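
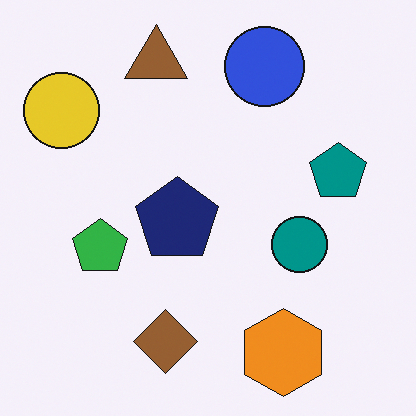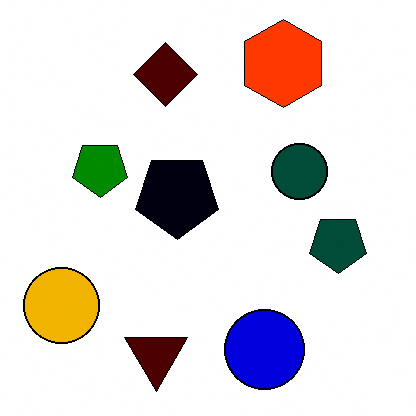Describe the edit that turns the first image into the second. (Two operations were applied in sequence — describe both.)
The second image is the first given much higher contrast, then flipped vertically (top ↔ bottom).

Tones are pushed away from mid-grey across the whole image — a global contrast change. The brown triangle is in the top of the first image and the bottom of the second — shapes on opposite sides of the horizontal midline have swapped in a mirror flip.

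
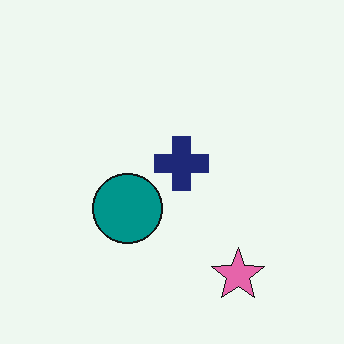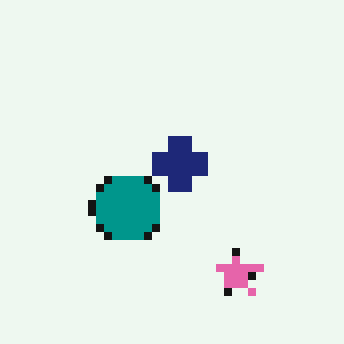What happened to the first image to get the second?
Pixelated into visible square blocks.

Shapes are reduced to large square blocks; fine edges and outlines are lost — a downscale-then-upscale (mosaic) effect.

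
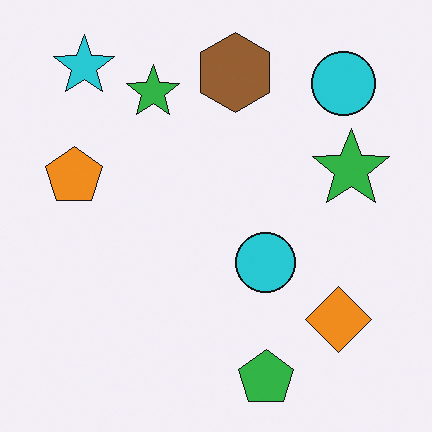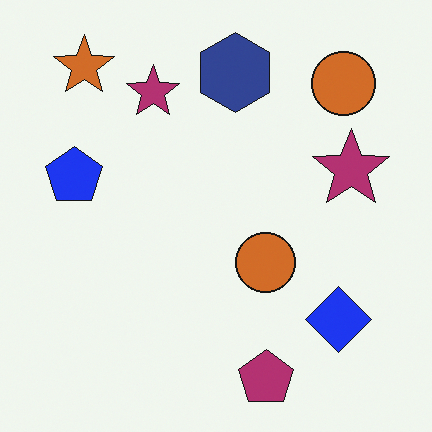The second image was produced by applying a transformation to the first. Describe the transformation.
The image was hue-shifted through roughly half the color wheel.

Every shape's color has rotated by the same amount around the hue wheel — a uniform hue shift.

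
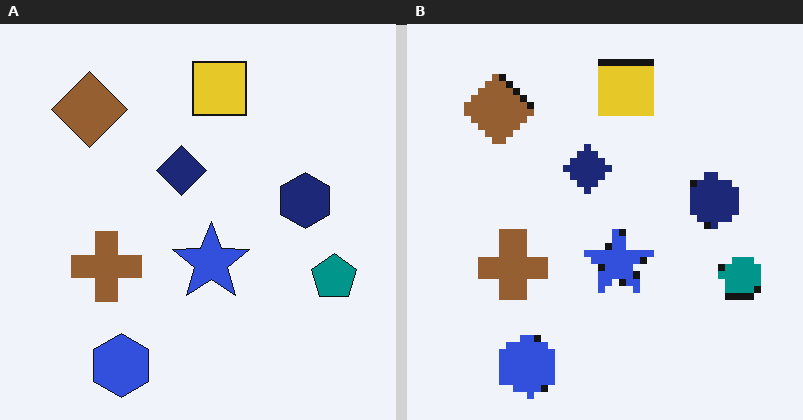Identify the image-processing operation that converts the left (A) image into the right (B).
This is the original image moderately pixelated.

Shapes are reduced to large square blocks; fine edges and outlines are lost — a downscale-then-upscale (mosaic) effect.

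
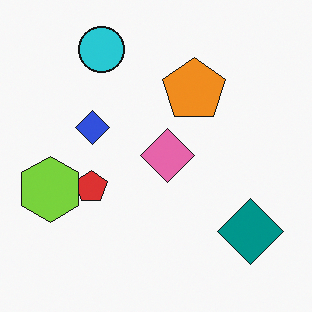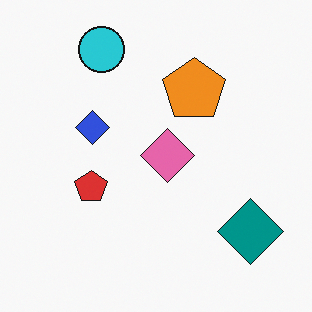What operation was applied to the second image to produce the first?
The first image is the second overlaid with an additional lime hexagon.

A lime hexagon appears in the first image that is absent from the second.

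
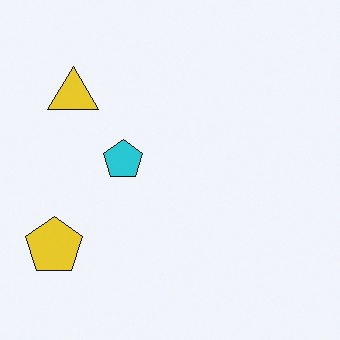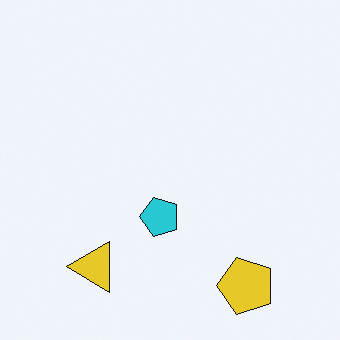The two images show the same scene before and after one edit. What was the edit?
The image was rotated 90° counter-clockwise.

The yellow pentagon sits in the bottom-left of the first image and the bottom-right of the second — consistent with a whole-image 90° counter-clockwise rotation.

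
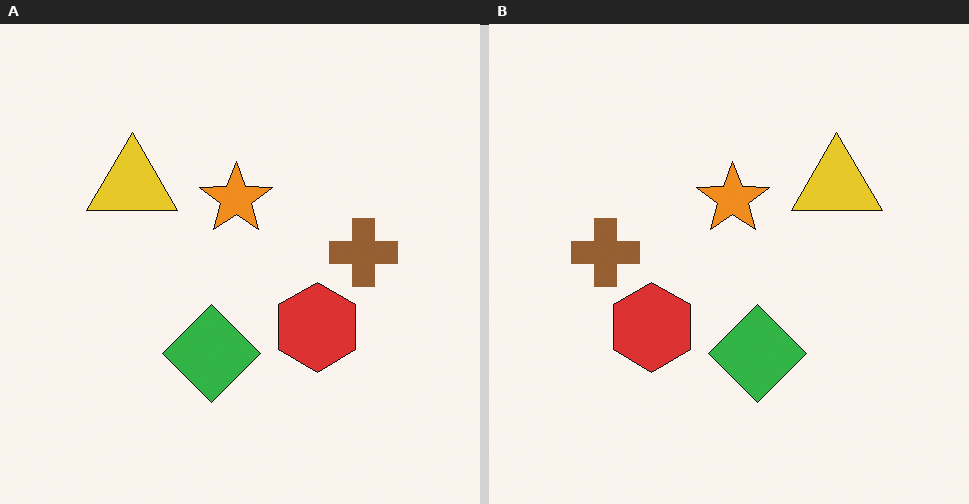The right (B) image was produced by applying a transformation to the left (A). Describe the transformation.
The image was flipped horizontally (left ↔ right).

The brown cross is in the right of the left (A) image and the left of the right (B) — shapes on opposite sides of the vertical midline have swapped in a mirror flip.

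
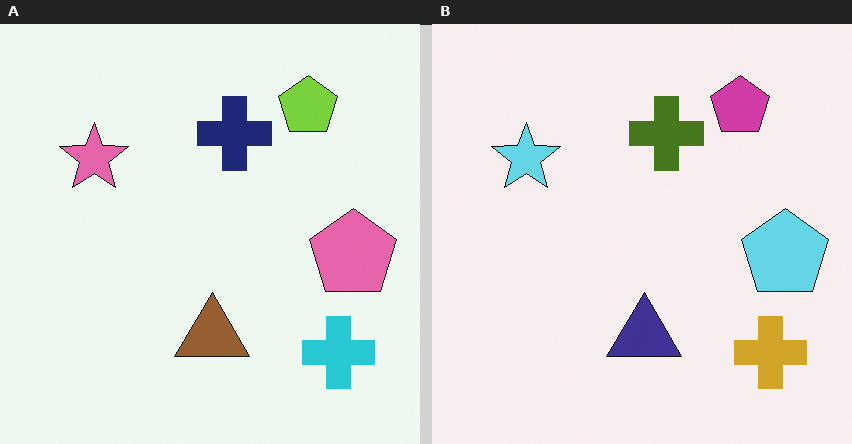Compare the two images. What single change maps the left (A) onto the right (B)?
The image was hue-shifted through roughly half the color wheel.

Every shape's color has rotated by the same amount around the hue wheel — a uniform hue shift.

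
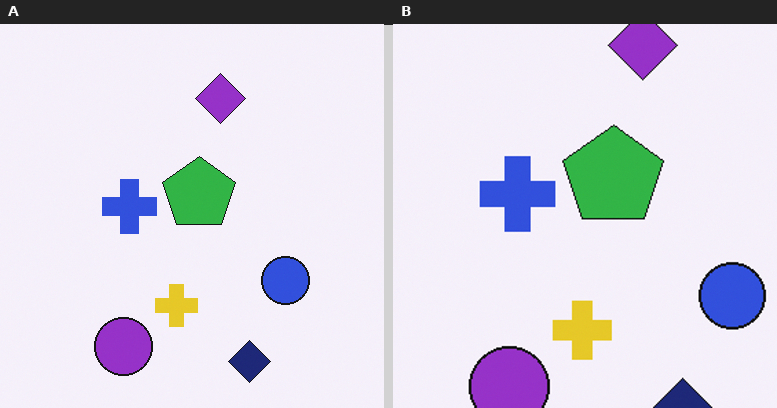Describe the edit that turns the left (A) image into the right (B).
Cropped to a modestly smaller region and rescaled.

The visible shapes are larger and the field of view is narrower; shapes near the original edges may be partly or wholly outside the frame — a crop-and-rescale.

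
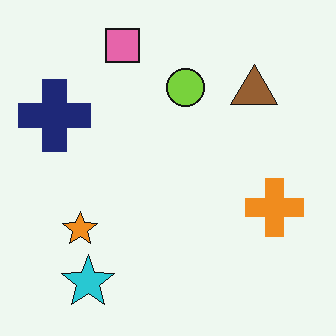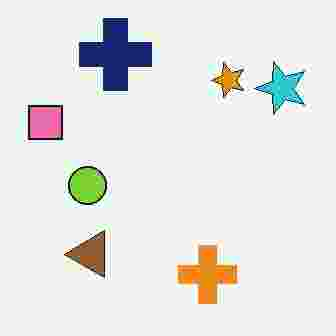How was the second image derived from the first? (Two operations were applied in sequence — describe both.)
The second image is the first transposed (reflected across the top-left ↔ bottom-right diagonal), then degraded with heavy JPEG compression.

Shapes have swapped their row and column positions — what was in the top-right is now in the bottom-left — a diagonal reflection. Blocky 8×8 compression artifacts appear around shape edges and the flat background shows ringing — characteristic JPEG degradation.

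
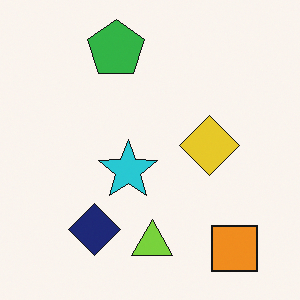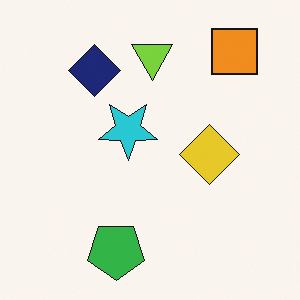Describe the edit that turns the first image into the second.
Flipped vertically (top ↔ bottom).

The green pentagon is in the top of the first image and the bottom of the second — shapes on opposite sides of the horizontal midline have swapped in a mirror flip.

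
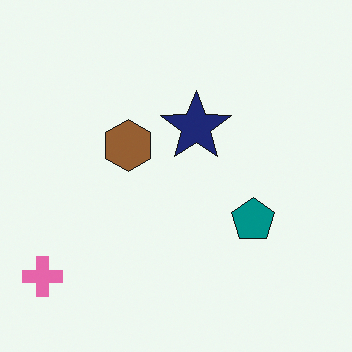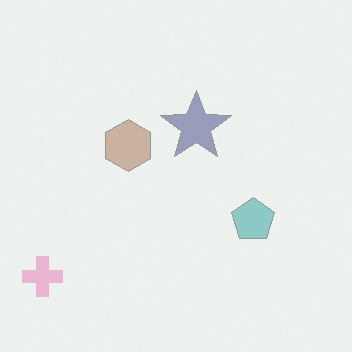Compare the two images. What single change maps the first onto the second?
The second image is the first washed out (contrast reduced).

Tones are pushed toward mid-grey across the whole image — a global contrast change.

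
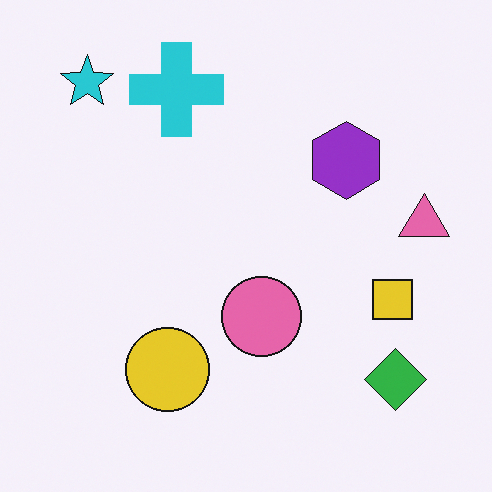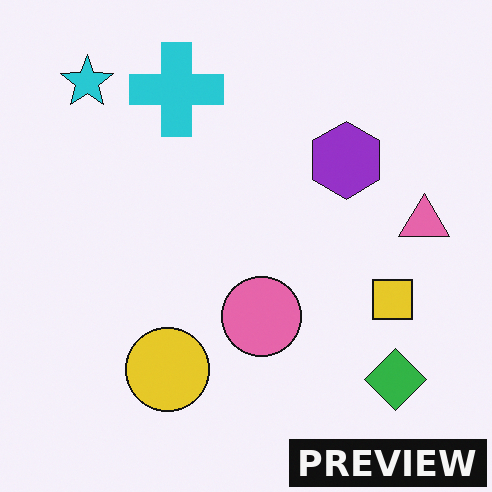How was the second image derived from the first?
Watermarked with the text "PREVIEW" in the lower-right corner.

A dark label reading "PREVIEW" appears in the lower-right corner.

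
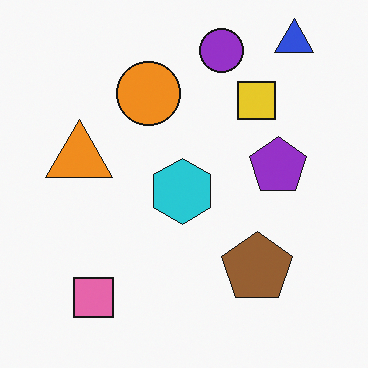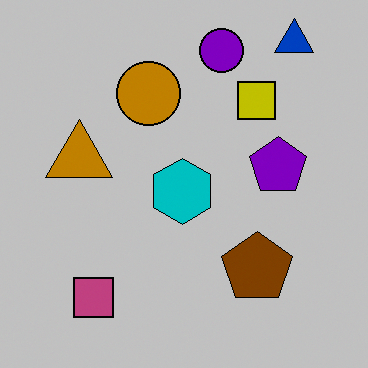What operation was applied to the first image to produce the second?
The transformation is: heavily posterized to just a handful of flat colors.

Each flat color has snapped to a coarser quantized level — most visibly, the near-white background has dropped to a flat grey.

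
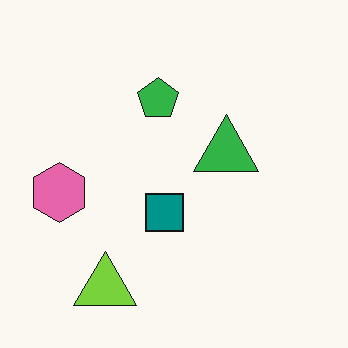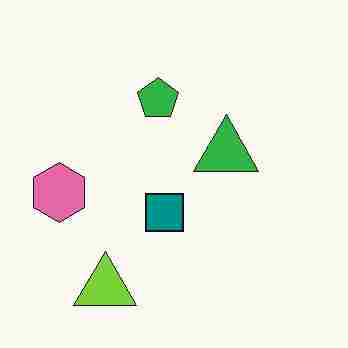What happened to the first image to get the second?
Heavily JPEG-compressed with obvious blocking artifacts.

Blocky 8×8 compression artifacts appear around shape edges and the flat background shows ringing — characteristic JPEG degradation.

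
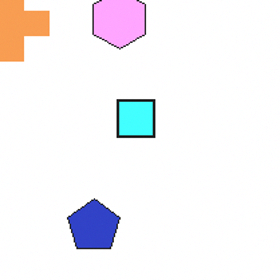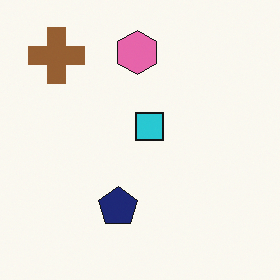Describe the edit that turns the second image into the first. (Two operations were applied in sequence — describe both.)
Brightened a lot, then cropped slightly and scaled back up.

Every pixel — background and shapes alike — is uniformly brightened. The visible shapes are larger and the field of view is narrower; shapes near the original edges may be partly or wholly outside the frame — a crop-and-rescale.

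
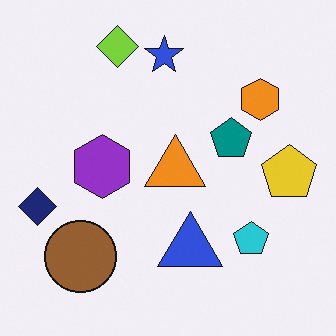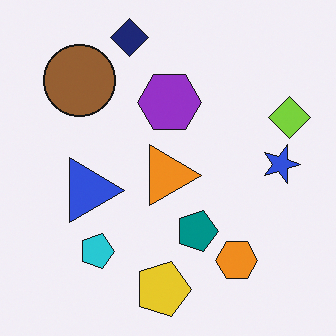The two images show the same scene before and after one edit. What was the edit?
The second image is the first rotated 90° clockwise.

The navy diamond sits in the left of the first image and the top of the second — consistent with a whole-image 90° clockwise rotation.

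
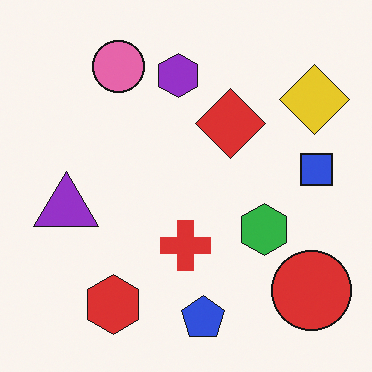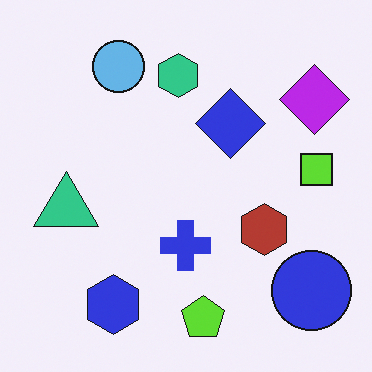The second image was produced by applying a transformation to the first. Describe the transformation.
It was hue-shifted through roughly half the color wheel.

Every shape's color has rotated by the same amount around the hue wheel — a uniform hue shift.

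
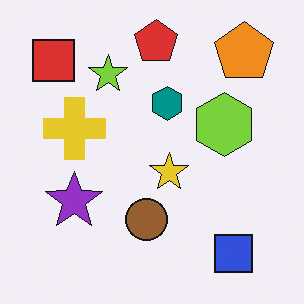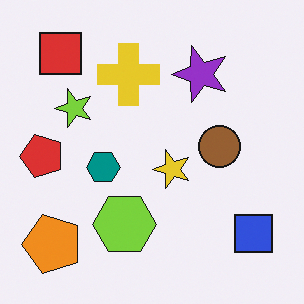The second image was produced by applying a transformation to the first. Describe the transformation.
The image was transposed (reflected across the top-left ↔ bottom-right diagonal).

Shapes have swapped their row and column positions — what was in the top-right is now in the bottom-left — a diagonal reflection.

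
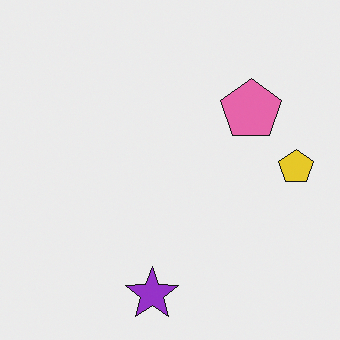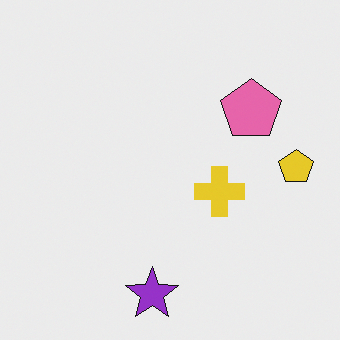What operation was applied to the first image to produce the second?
It was overlaid with an additional yellow cross.

A yellow cross appears in the second image that is absent from the first.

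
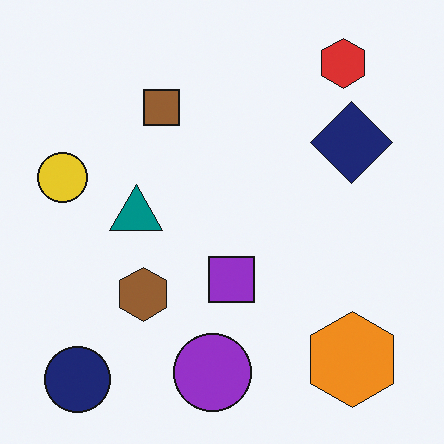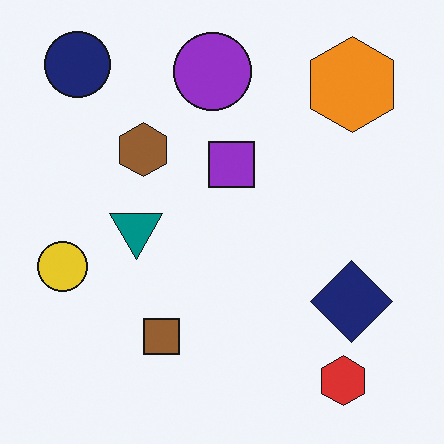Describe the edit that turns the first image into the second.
This is the original image flipped vertically (top ↔ bottom).

The red hexagon is in the top-right of the first image and the bottom-right of the second — shapes on opposite sides of the horizontal midline have swapped in a mirror flip.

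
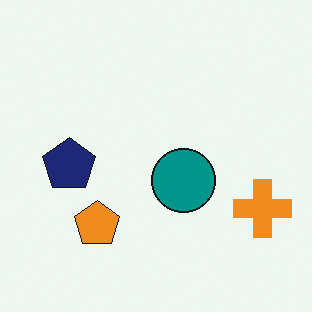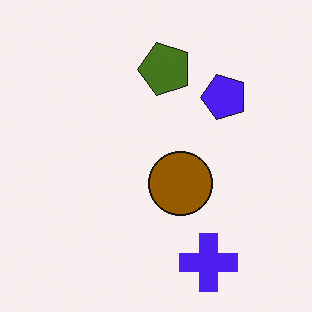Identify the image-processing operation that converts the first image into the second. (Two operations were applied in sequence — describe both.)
The transformation is: hue-shifted by a large amount, then transposed (reflected across the top-left ↔ bottom-right diagonal).

Every shape's color has rotated by the same amount around the hue wheel — a uniform hue shift. Shapes have swapped their row and column positions — what was in the top-right is now in the bottom-left — a diagonal reflection.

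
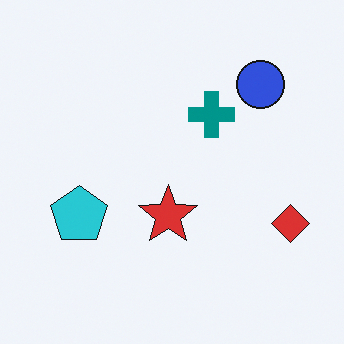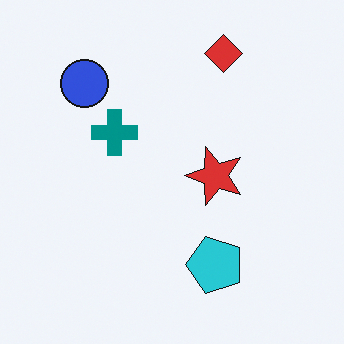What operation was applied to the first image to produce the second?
This is the original image rotated 90° counter-clockwise.

The red diamond sits in the right of the first image and the top of the second — consistent with a whole-image 90° counter-clockwise rotation.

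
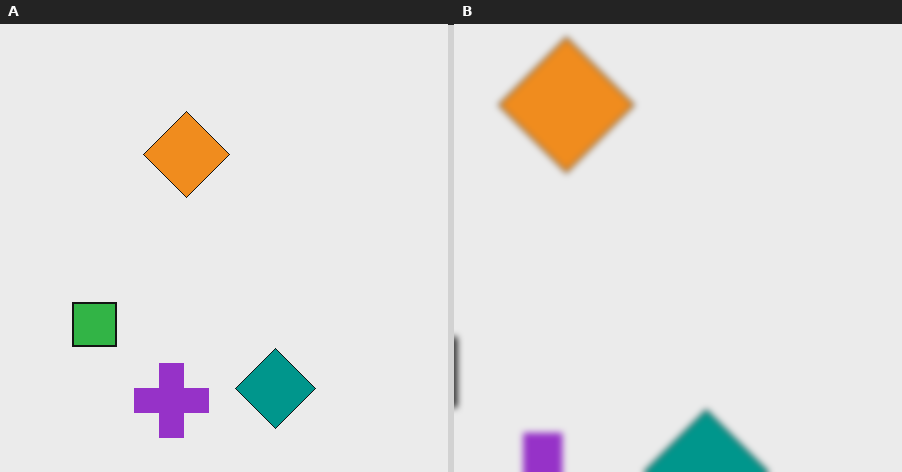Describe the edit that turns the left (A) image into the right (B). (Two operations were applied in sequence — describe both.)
It was cropped to a modestly smaller region and rescaled, then noticeably gaussian-blurred.

The visible shapes are larger and the field of view is narrower; shapes near the original edges may be partly or wholly outside the frame — a crop-and-rescale. Shape edges and outlines are uniformly softened across the whole image.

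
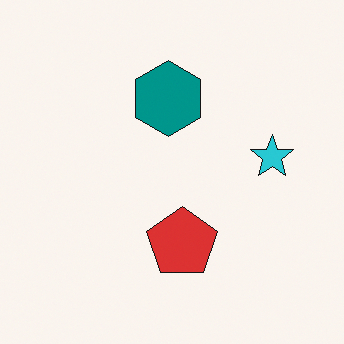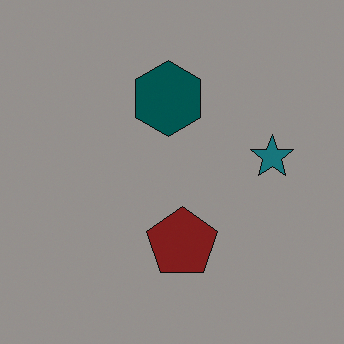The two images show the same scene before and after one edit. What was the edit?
It was darkened a lot.

Every pixel — background and shapes alike — is uniformly darkened.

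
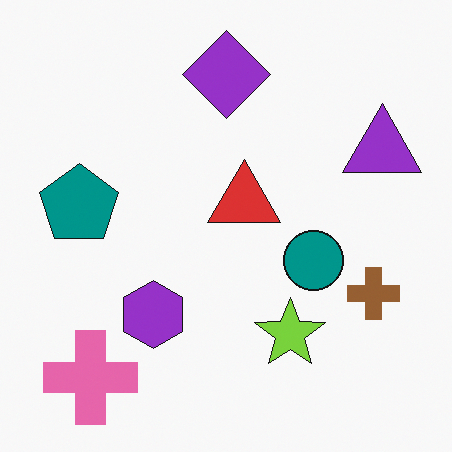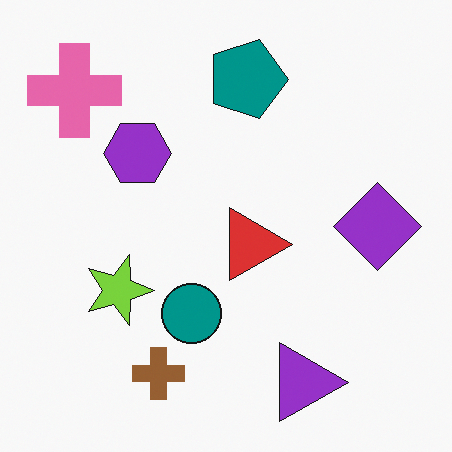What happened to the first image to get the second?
It was rotated 90° clockwise.

The pink cross sits in the bottom-left of the first image and the top-left of the second — consistent with a whole-image 90° clockwise rotation.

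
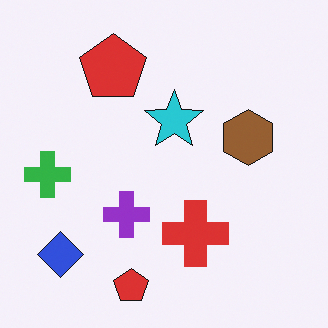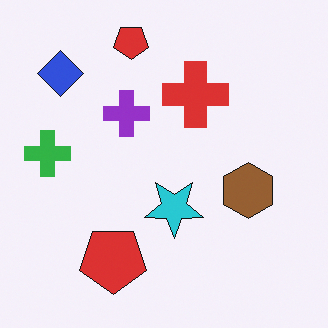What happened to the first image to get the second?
The image was flipped vertically (top ↔ bottom).

The blue diamond is in the bottom-left of the first image and the top-left of the second — shapes on opposite sides of the horizontal midline have swapped in a mirror flip.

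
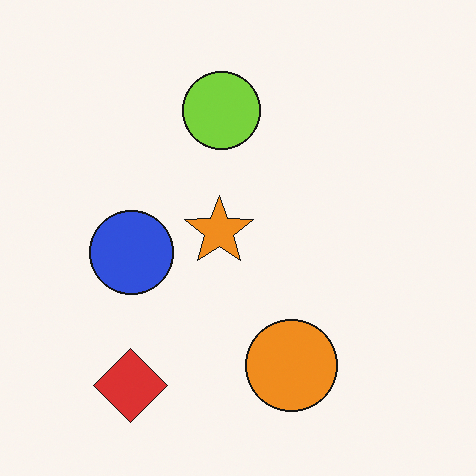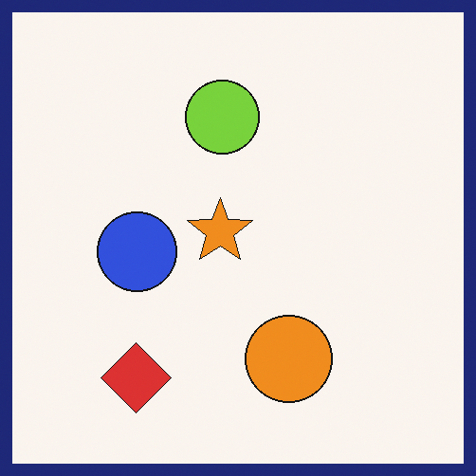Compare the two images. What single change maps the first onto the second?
The second image is the first framed with a navy border.

A solid navy frame runs around the edge of the second image, with the content slightly shrunk inside it.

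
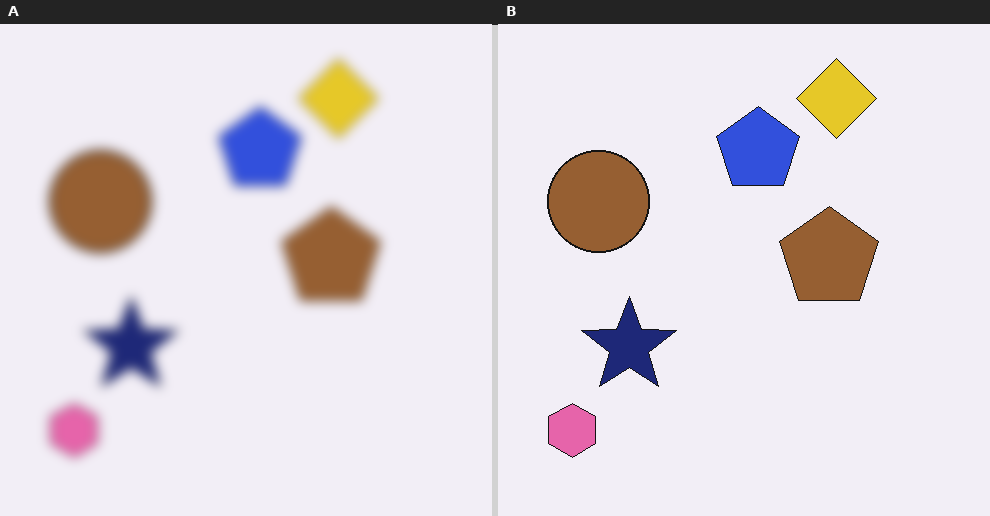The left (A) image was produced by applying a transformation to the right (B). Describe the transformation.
Strongly gaussian-blurred.

Shape edges and outlines are uniformly softened across the whole image.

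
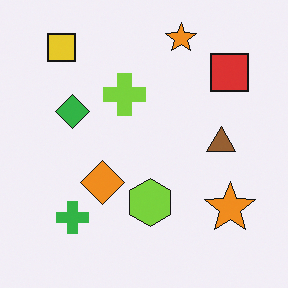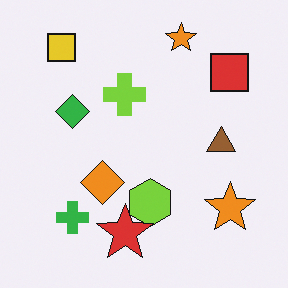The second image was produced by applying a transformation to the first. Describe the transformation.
This is the original image overlaid with an additional red star.

A red star appears in the second image that is absent from the first.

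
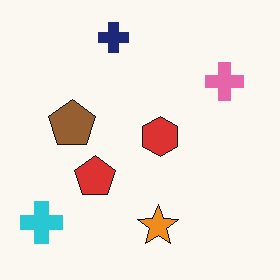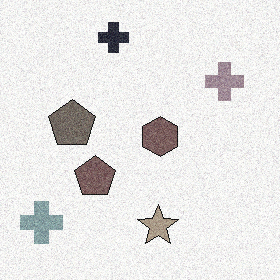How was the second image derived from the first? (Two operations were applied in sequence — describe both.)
This is the original image degraded with moderate additive noise, then made much more muted (saturation change).

Random speckle covers the whole image, including the flat background. All colors are more muted and greyish — a global saturation change.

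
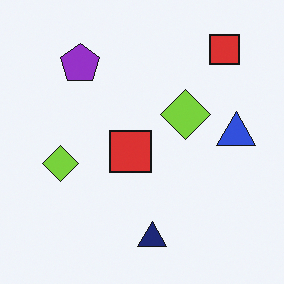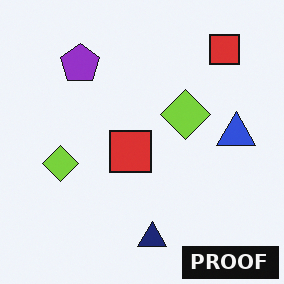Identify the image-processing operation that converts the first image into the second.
The second image is the first watermarked with the text "PROOF" in the lower-right corner.

A dark label reading "PROOF" appears in the lower-right corner.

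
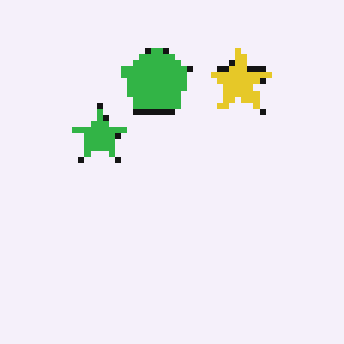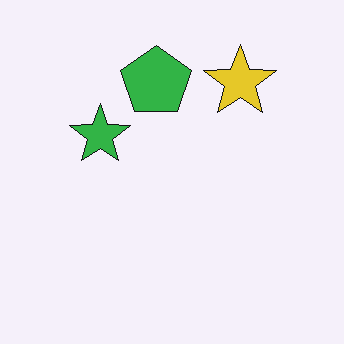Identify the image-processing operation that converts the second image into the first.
The transformation is: pixelated into visible square blocks.

Shapes are reduced to large square blocks; fine edges and outlines are lost — a downscale-then-upscale (mosaic) effect.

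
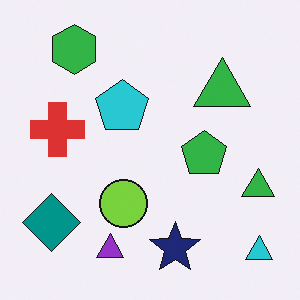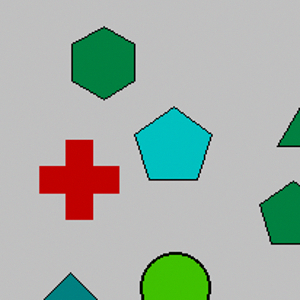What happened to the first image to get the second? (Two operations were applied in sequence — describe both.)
Aggressively posterized, then cropped slightly and scaled back up.

Each flat color has snapped to a coarser quantized level — most visibly, the near-white background has dropped to a flat grey. The visible shapes are larger and the field of view is narrower; shapes near the original edges may be partly or wholly outside the frame — a crop-and-rescale.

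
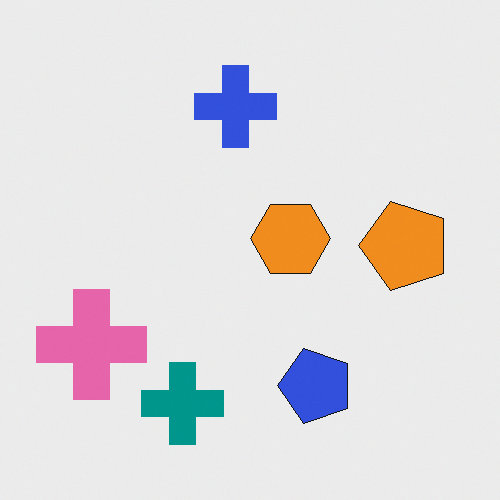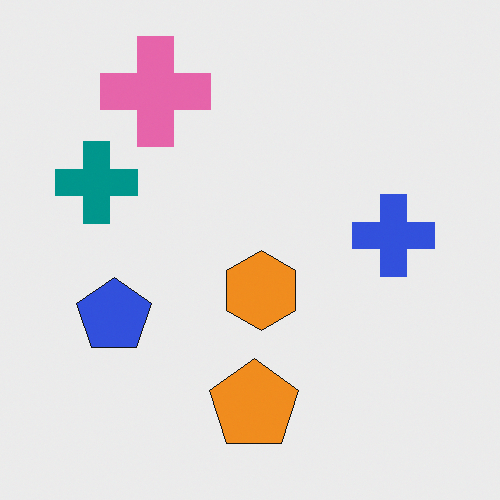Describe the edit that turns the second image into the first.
Rotated 90° counter-clockwise.

The pink cross sits in the top-left of the second image and the bottom-left of the first — consistent with a whole-image 90° counter-clockwise rotation.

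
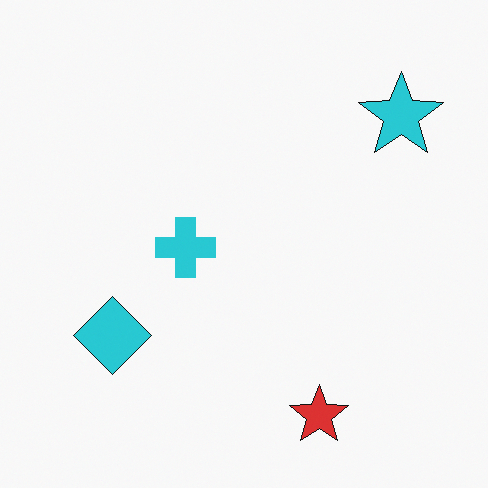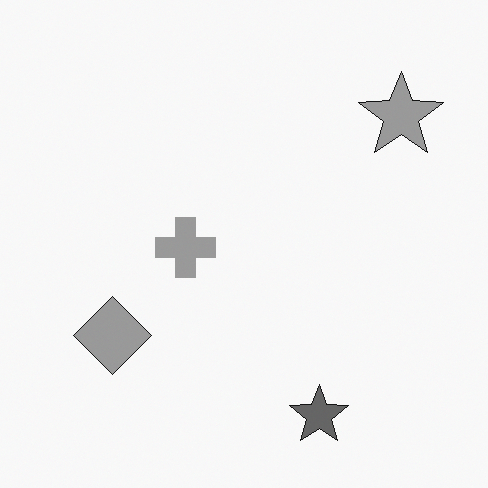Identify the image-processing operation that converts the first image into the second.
It was converted to grayscale.

All color is removed — every shape is now a shade of grey.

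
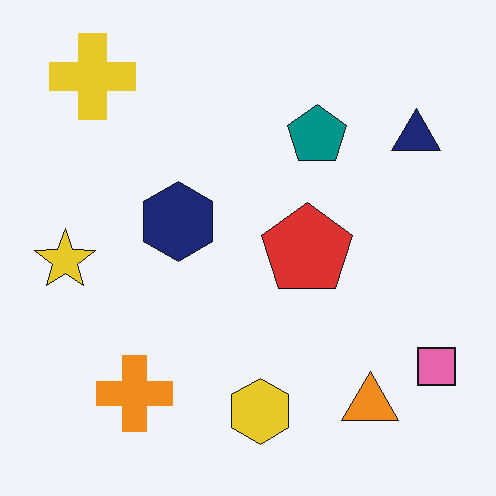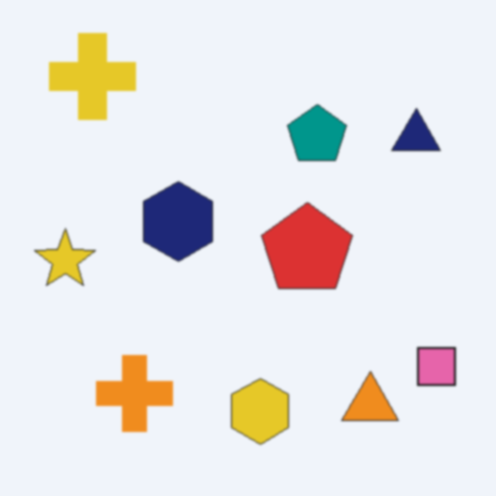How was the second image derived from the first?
This is the original image slightly softened.

Shape edges and outlines are uniformly softened across the whole image.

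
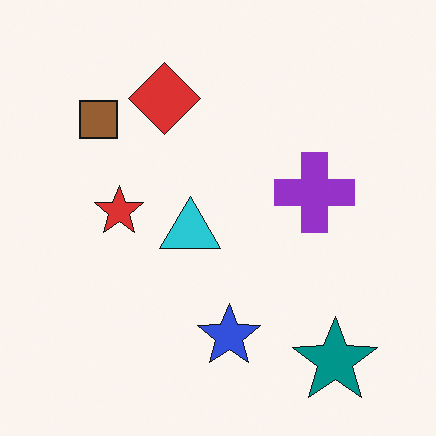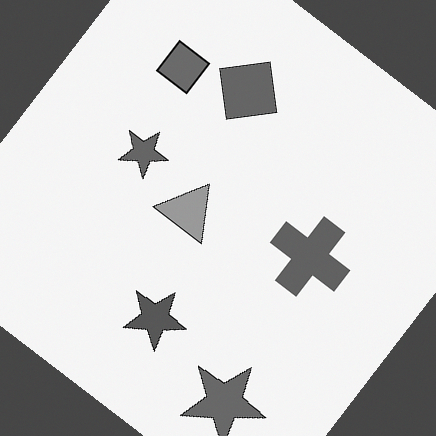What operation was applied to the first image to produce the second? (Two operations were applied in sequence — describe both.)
The image was converted to grayscale, then rotated clockwise by a large amount — several tens of degrees.

All color is removed — every shape is now a shade of grey. Every shape is tilted by the same angle and the image corners show triangular fill wedges — a whole-image rotation by a non-right angle.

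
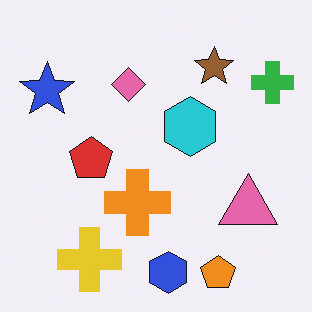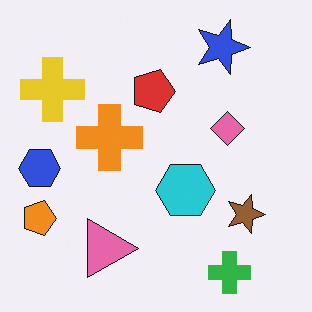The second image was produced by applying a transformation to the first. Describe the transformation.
It was rotated 90° clockwise.

The green cross sits in the top-right of the first image and the bottom-right of the second — consistent with a whole-image 90° clockwise rotation.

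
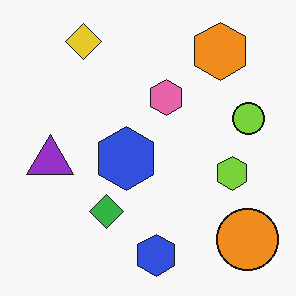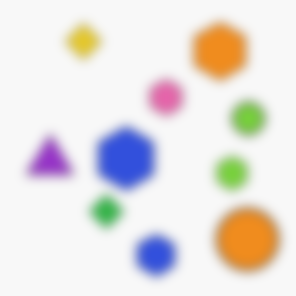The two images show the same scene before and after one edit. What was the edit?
Heavily blurred.

Shape edges and outlines are uniformly softened across the whole image.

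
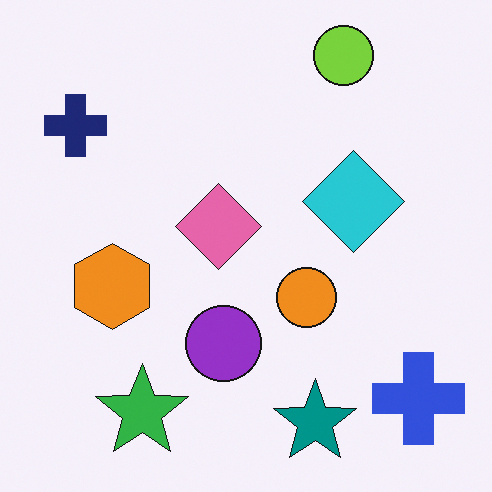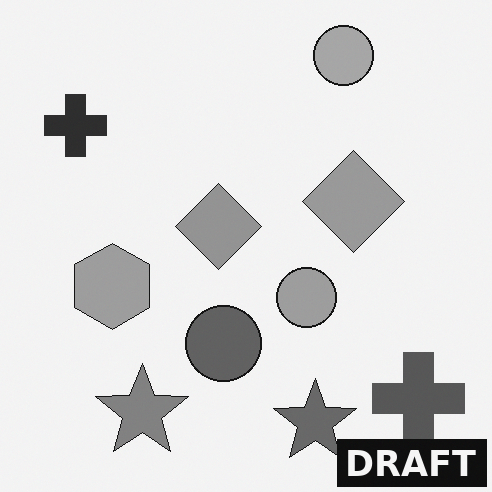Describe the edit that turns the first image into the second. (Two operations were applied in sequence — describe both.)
This is the original image converted to grayscale, then watermarked with the text "DRAFT" in the lower-right corner.

All color is removed — every shape is now a shade of grey. A dark label reading "DRAFT" appears in the lower-right corner.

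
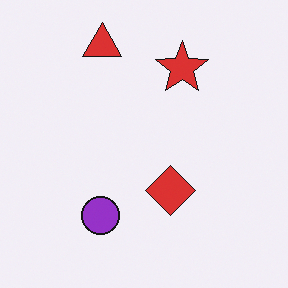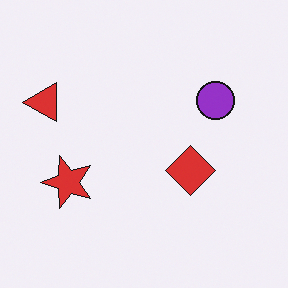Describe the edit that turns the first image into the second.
The image was transposed (reflected across the top-left ↔ bottom-right diagonal).

Shapes have swapped their row and column positions — what was in the top-right is now in the bottom-left — a diagonal reflection.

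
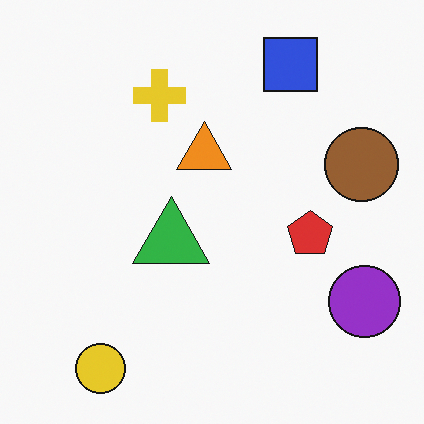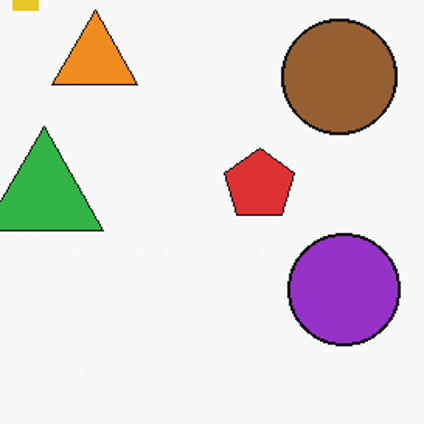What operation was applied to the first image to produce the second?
This is the original image cropped to a modestly smaller region and rescaled.

The visible shapes are larger and the field of view is narrower; shapes near the original edges may be partly or wholly outside the frame — a crop-and-rescale.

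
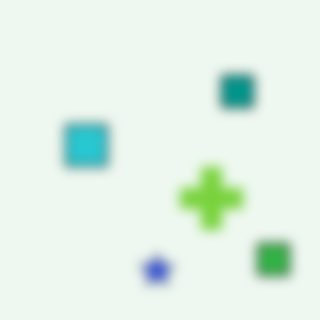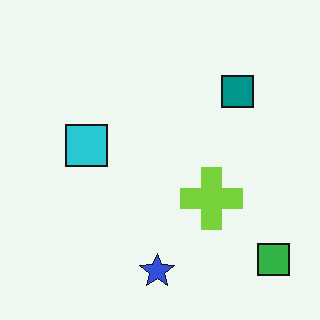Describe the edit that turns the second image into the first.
This is the original image strongly gaussian-blurred.

Shape edges and outlines are uniformly softened across the whole image.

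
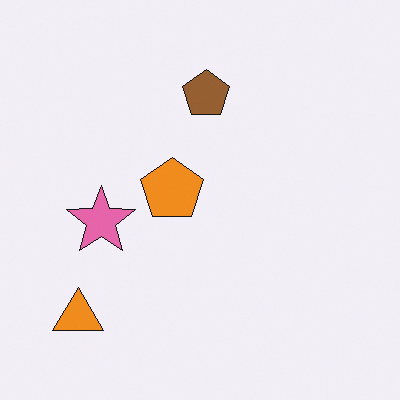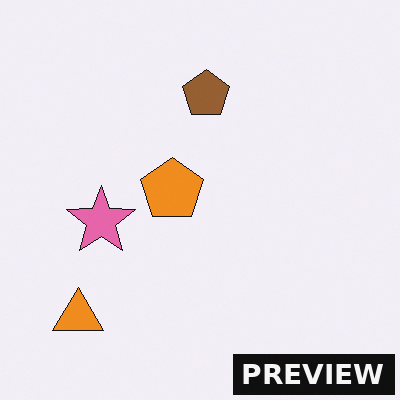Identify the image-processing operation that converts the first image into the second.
It was watermarked with the text "PREVIEW" in the lower-right corner.

A dark label reading "PREVIEW" appears in the lower-right corner.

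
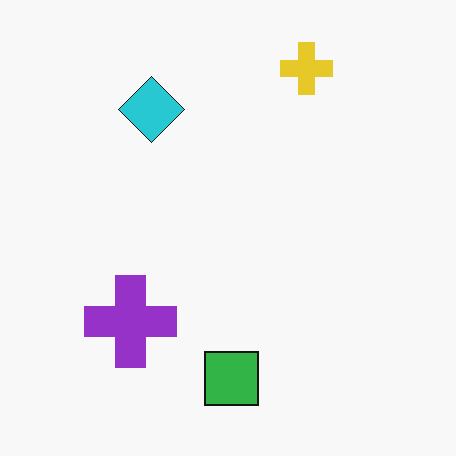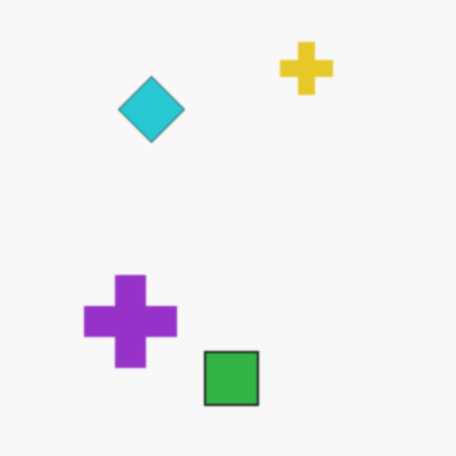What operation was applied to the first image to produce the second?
This is the original image lightly blurred.

Shape edges and outlines are uniformly softened across the whole image.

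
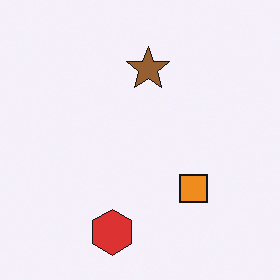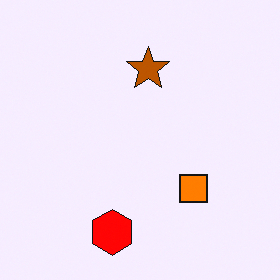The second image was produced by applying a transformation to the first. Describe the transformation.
The second image is the first made much more vivid (saturation change).

All colors are more vivid — a global saturation change.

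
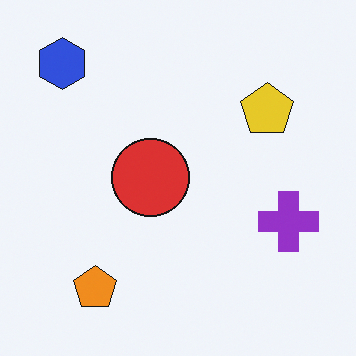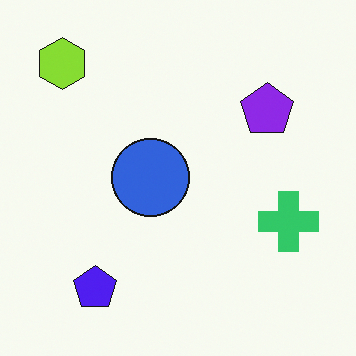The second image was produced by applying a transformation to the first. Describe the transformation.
The transformation is: hue-shifted through roughly half the color wheel.

Every shape's color has rotated by the same amount around the hue wheel — a uniform hue shift.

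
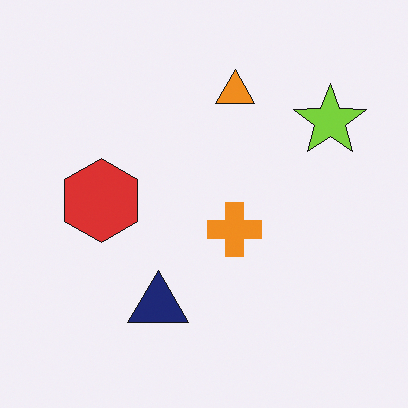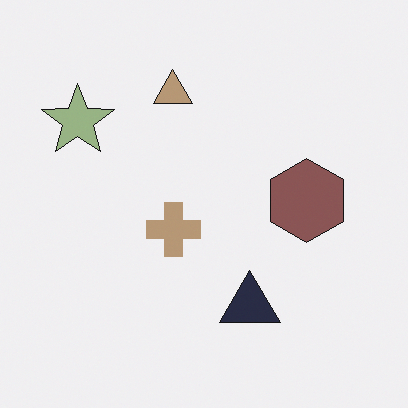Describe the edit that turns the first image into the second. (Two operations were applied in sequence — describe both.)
It was heavily desaturated, then flipped horizontally (left ↔ right).

All colors are more muted and greyish — a global saturation change. The lime star is in the top-right of the first image and the top-left of the second — shapes on opposite sides of the vertical midline have swapped in a mirror flip.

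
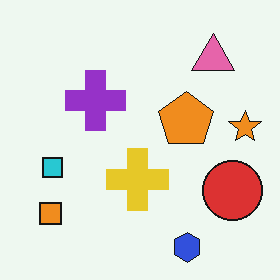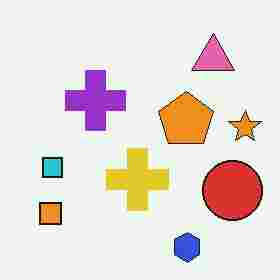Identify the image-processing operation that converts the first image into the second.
The image was degraded with heavy JPEG compression.

Blocky 8×8 compression artifacts appear around shape edges and the flat background shows ringing — characteristic JPEG degradation.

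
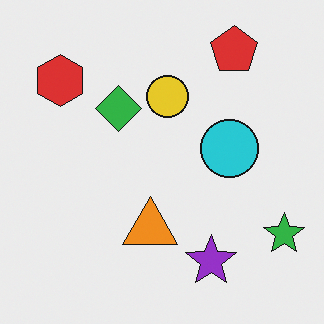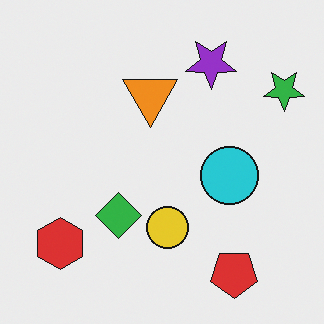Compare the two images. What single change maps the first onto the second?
The transformation is: flipped vertically (top ↔ bottom).

The red pentagon is in the top-right of the first image and the bottom-right of the second — shapes on opposite sides of the horizontal midline have swapped in a mirror flip.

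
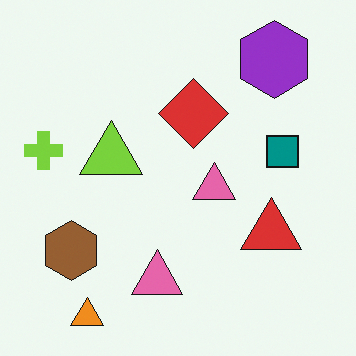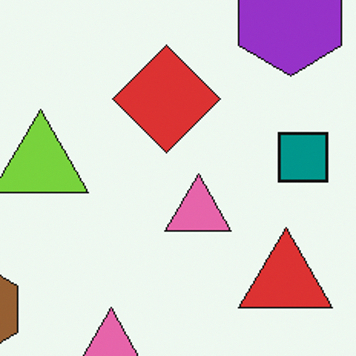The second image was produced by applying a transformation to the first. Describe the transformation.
It was cropped slightly and scaled back up.

The visible shapes are larger and the field of view is narrower; shapes near the original edges may be partly or wholly outside the frame — a crop-and-rescale.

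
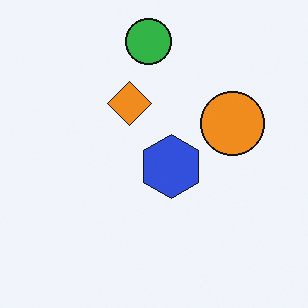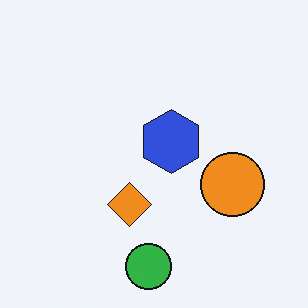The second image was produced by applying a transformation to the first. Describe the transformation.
The image was flipped vertically (top ↔ bottom).

The green circle is in the top of the first image and the bottom of the second — shapes on opposite sides of the horizontal midline have swapped in a mirror flip.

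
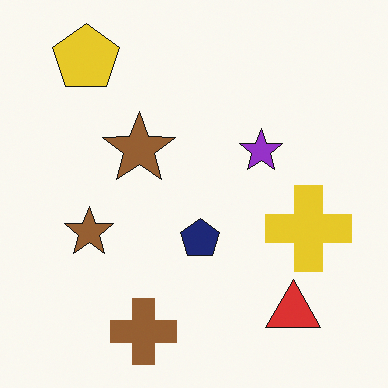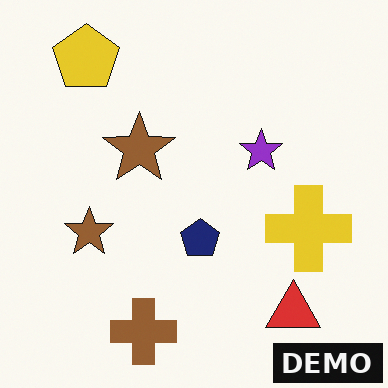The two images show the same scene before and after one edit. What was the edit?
The transformation is: watermarked with the text "DEMO" in the lower-right corner.

A dark label reading "DEMO" appears in the lower-right corner.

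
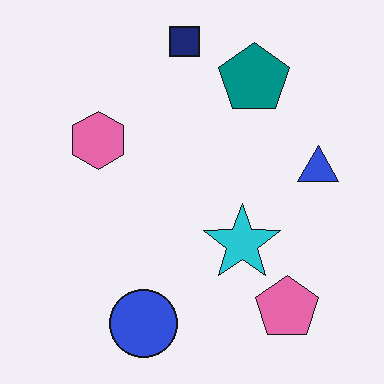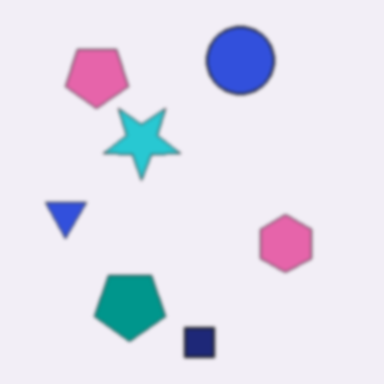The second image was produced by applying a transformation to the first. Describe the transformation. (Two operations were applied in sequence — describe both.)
It was rotated 180°, then slightly softened.

The navy square sits in the top of the first image and the bottom of the second — consistent with a whole-image 180° rotation. Shape edges and outlines are uniformly softened across the whole image.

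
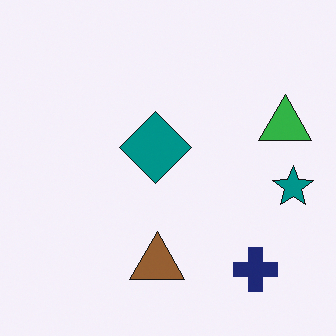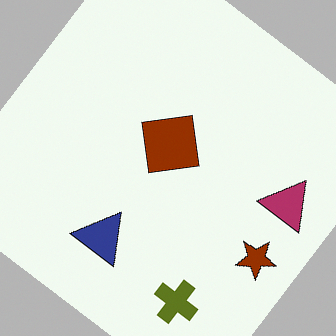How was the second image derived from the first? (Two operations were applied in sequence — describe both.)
The transformation is: hue-shifted through roughly half the color wheel, then rotated clockwise by a large amount — several tens of degrees.

Every shape's color has rotated by the same amount around the hue wheel — a uniform hue shift. Every shape is tilted by the same angle and the image corners show triangular fill wedges — a whole-image rotation by a non-right angle.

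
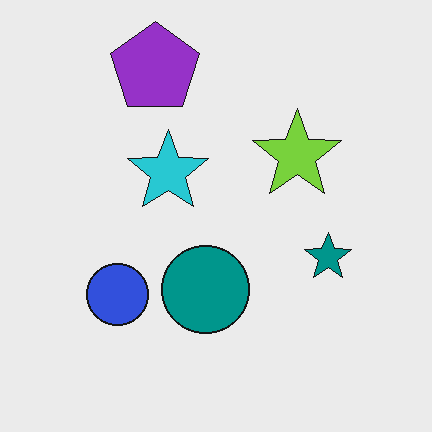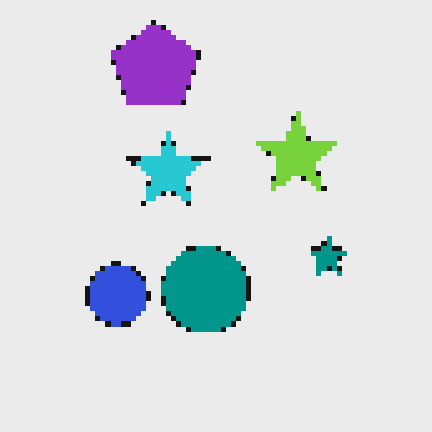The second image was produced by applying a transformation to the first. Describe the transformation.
The transformation is: mildly pixelated.

Shapes are reduced to large square blocks; fine edges and outlines are lost — a downscale-then-upscale (mosaic) effect.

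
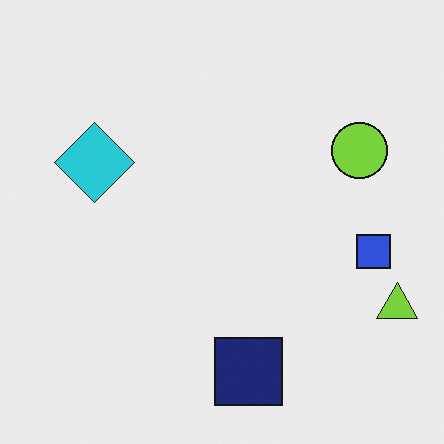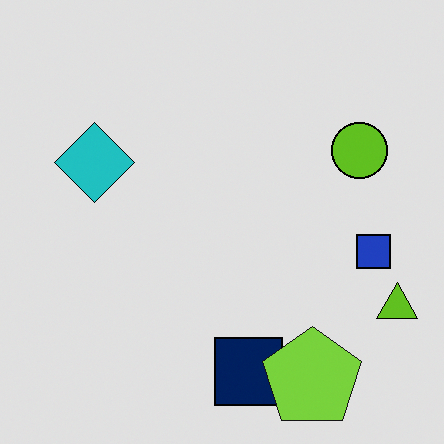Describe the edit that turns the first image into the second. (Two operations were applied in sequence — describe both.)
The transformation is: moderately posterized, then overlaid with an additional lime pentagon.

Each flat color has snapped to a coarser quantized level — most visibly, the near-white background has dropped to a flat grey. A lime pentagon appears in the second image that is absent from the first.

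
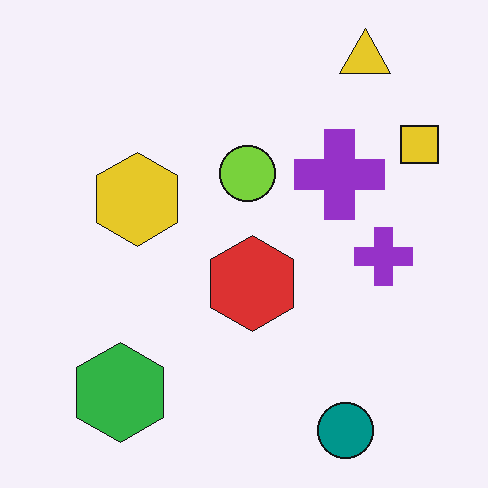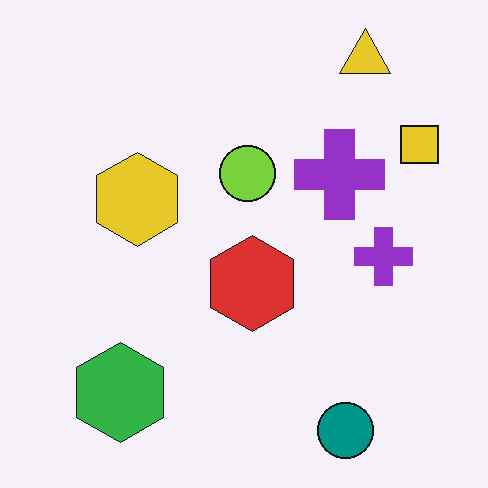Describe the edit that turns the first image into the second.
The transformation is: JPEG-compressed with visible artifacts.

Blocky 8×8 compression artifacts appear around shape edges and the flat background shows ringing — characteristic JPEG degradation.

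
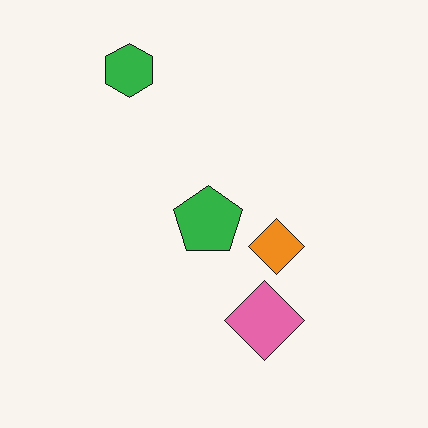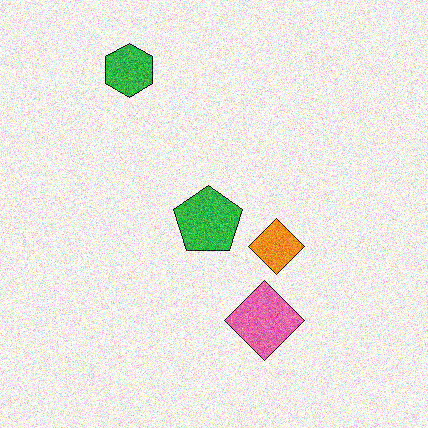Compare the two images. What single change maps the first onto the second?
This is the original image degraded with strong gaussian noise.

Random speckle covers the whole image, including the flat background.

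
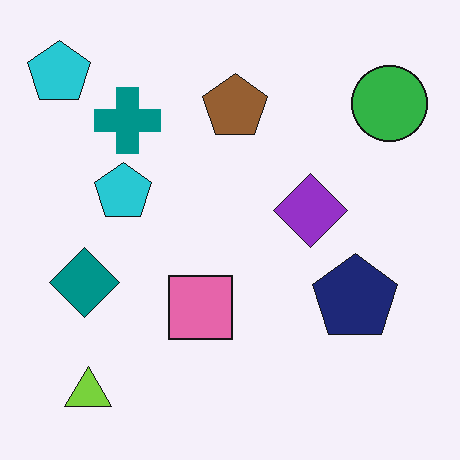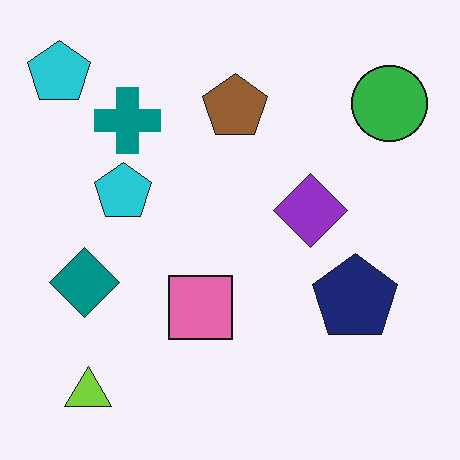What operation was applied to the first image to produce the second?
The transformation is: given moderate JPEG compression.

Blocky 8×8 compression artifacts appear around shape edges and the flat background shows ringing — characteristic JPEG degradation.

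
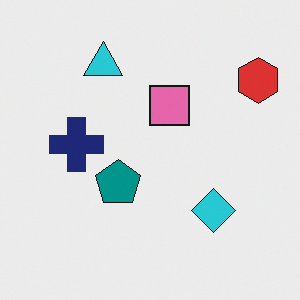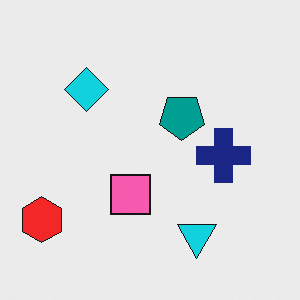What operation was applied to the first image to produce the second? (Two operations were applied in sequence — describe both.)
Rotated 180°, then slightly oversaturated.

The red hexagon sits in the top-right of the first image and the bottom-left of the second — consistent with a whole-image 180° rotation. All colors are more vivid — a global saturation change.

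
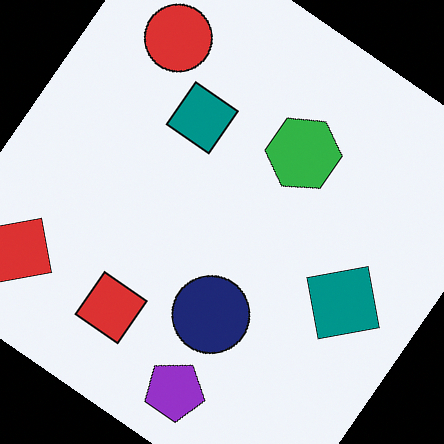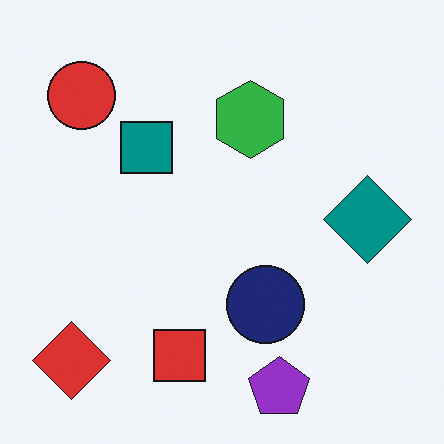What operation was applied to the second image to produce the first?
The first image is the second rotated clockwise by a large amount — several tens of degrees.

Every shape is tilted by the same angle and the image corners show triangular fill wedges — a whole-image rotation by a non-right angle.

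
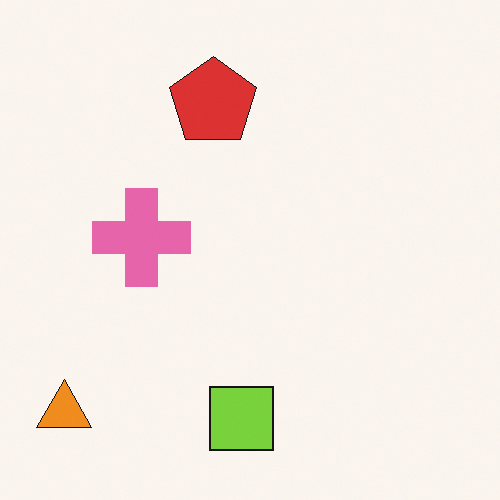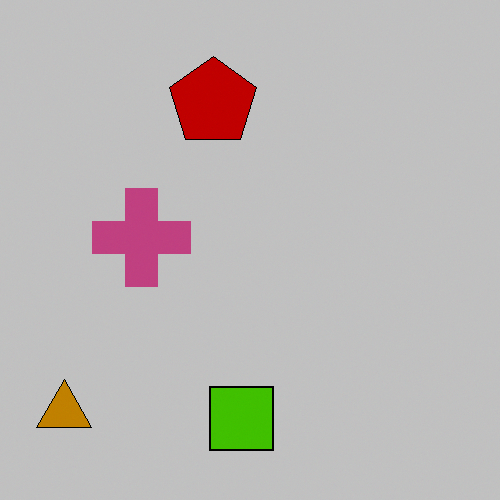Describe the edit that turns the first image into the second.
The image was aggressively posterized.

Each flat color has snapped to a coarser quantized level — most visibly, the near-white background has dropped to a flat grey.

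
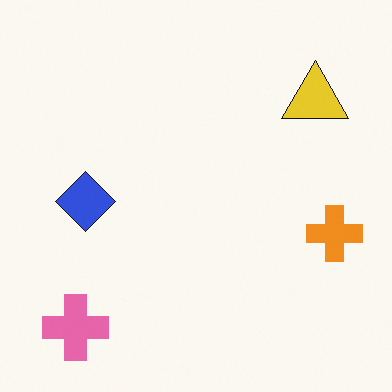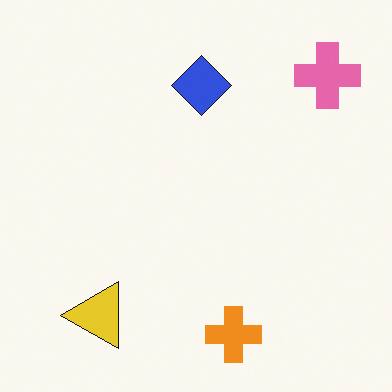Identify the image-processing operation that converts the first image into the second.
The second image is the first transposed (reflected across the top-left ↔ bottom-right diagonal).

Shapes have swapped their row and column positions — what was in the top-right is now in the bottom-left — a diagonal reflection.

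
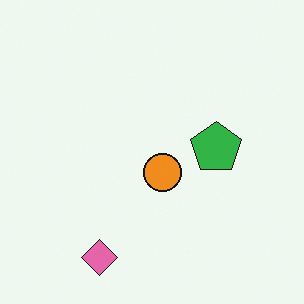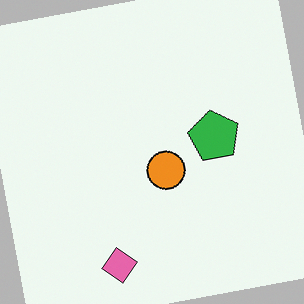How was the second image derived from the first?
The transformation is: rotated counter-clockwise by a small amount.

Every shape is tilted by the same angle and the image corners show triangular fill wedges — a whole-image rotation by a non-right angle.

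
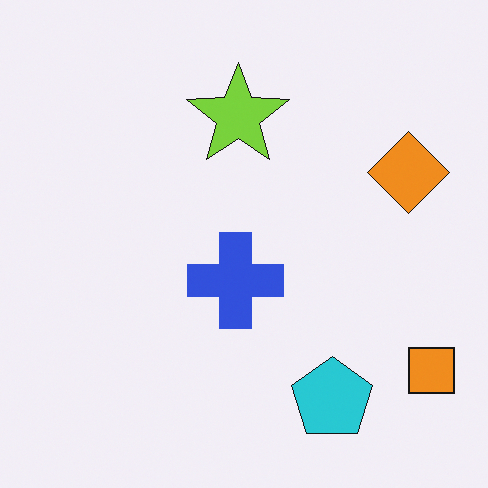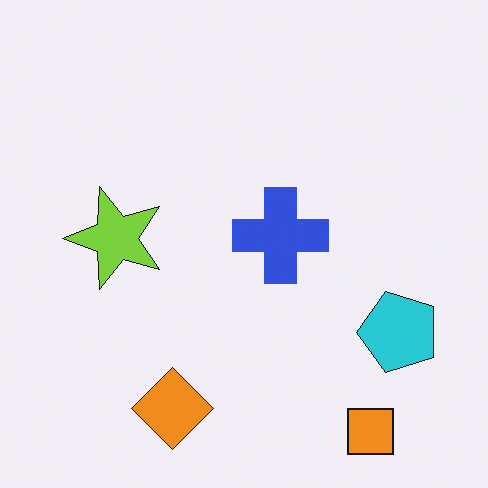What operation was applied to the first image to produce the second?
Transposed (reflected across the top-left ↔ bottom-right diagonal).

Shapes have swapped their row and column positions — what was in the top-right is now in the bottom-left — a diagonal reflection.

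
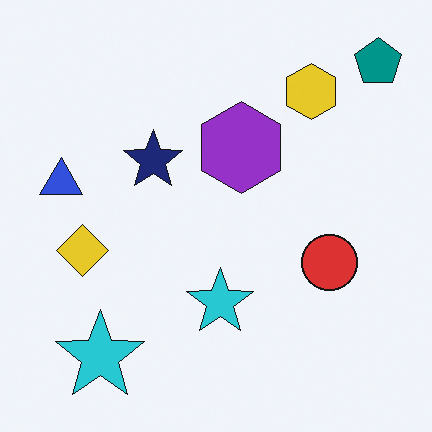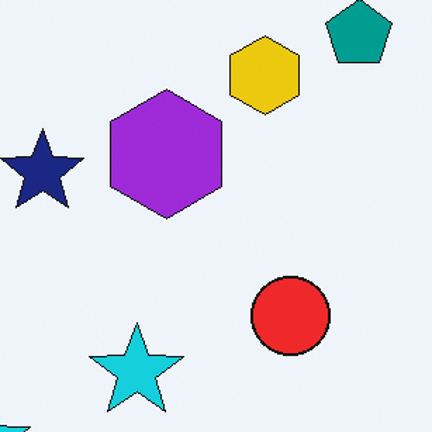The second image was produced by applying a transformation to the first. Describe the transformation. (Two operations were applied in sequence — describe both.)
Slightly oversaturated, then cropped slightly and scaled back up.

All colors are more vivid — a global saturation change. The visible shapes are larger and the field of view is narrower; shapes near the original edges may be partly or wholly outside the frame — a crop-and-rescale.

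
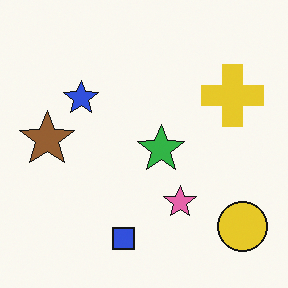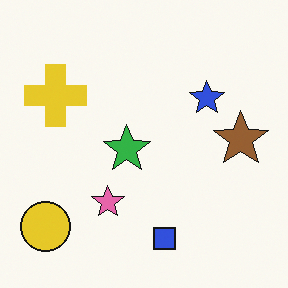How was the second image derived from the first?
The second image is the first flipped horizontally (left ↔ right).

The yellow circle is in the bottom-right of the first image and the bottom-left of the second — shapes on opposite sides of the vertical midline have swapped in a mirror flip.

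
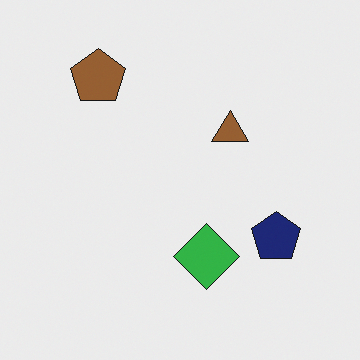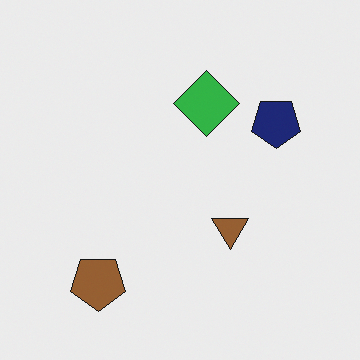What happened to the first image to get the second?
The image was flipped vertically (top ↔ bottom).

The brown pentagon is in the top-left of the first image and the bottom-left of the second — shapes on opposite sides of the horizontal midline have swapped in a mirror flip.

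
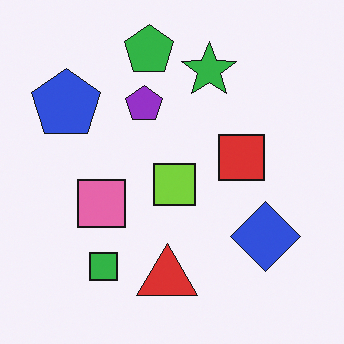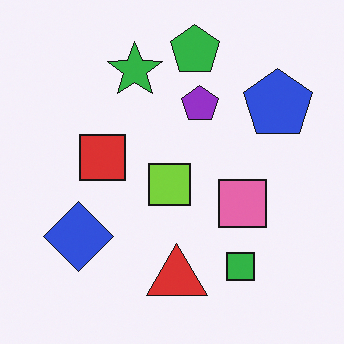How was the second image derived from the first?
This is the original image flipped horizontally (left ↔ right).

The blue pentagon is in the top-left of the first image and the top-right of the second — shapes on opposite sides of the vertical midline have swapped in a mirror flip.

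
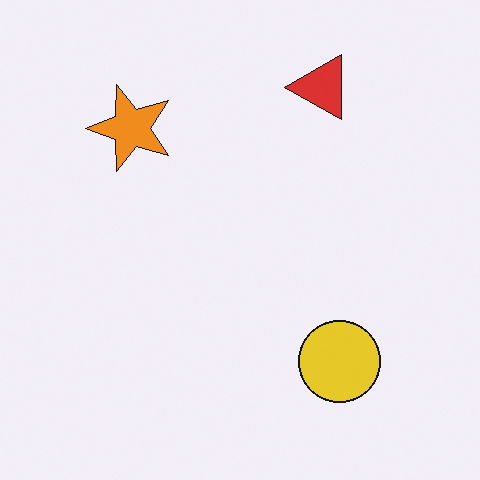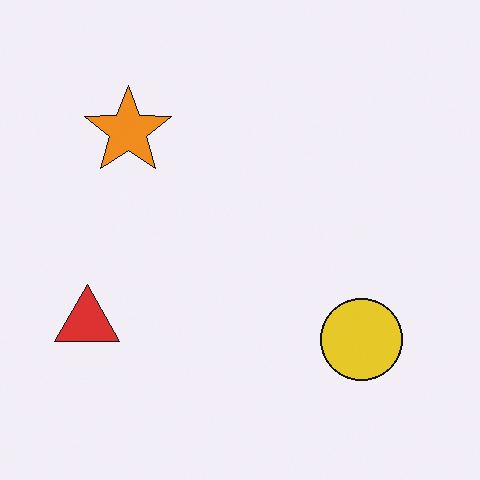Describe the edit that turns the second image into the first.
Transposed (reflected across the top-left ↔ bottom-right diagonal).

Shapes have swapped their row and column positions — what was in the top-right is now in the bottom-left — a diagonal reflection.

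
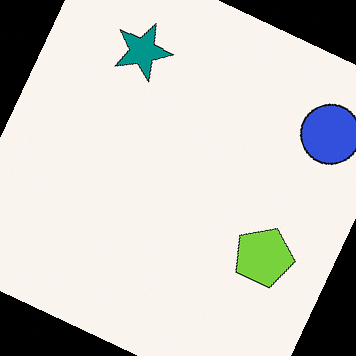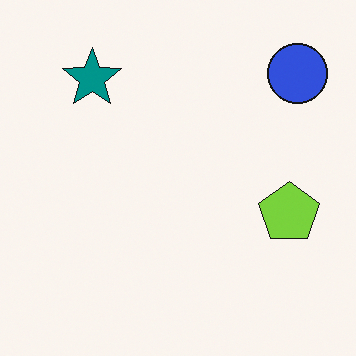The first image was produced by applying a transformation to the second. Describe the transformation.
The first image is the second rotated clockwise by a clearly visible amount.

Every shape is tilted by the same angle and the image corners show triangular fill wedges — a whole-image rotation by a non-right angle.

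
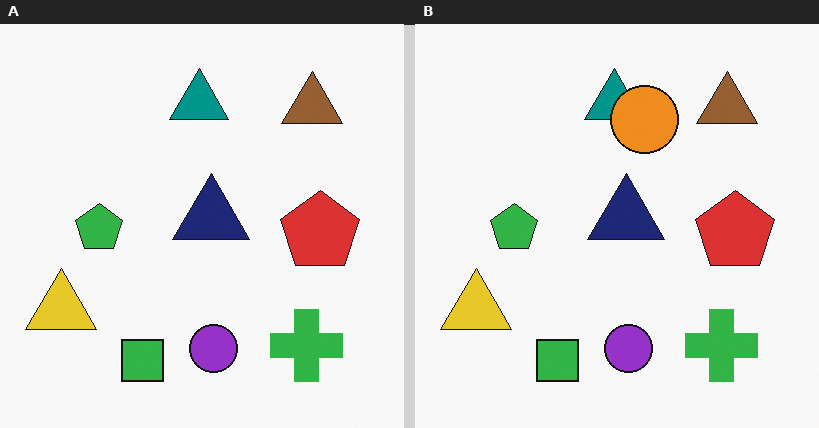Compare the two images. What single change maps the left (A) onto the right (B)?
The image was overlaid with an additional orange circle.

An orange circle appears in the right (B) image that is absent from the left (A).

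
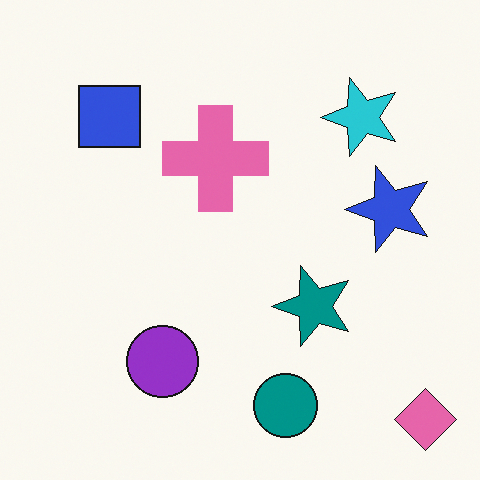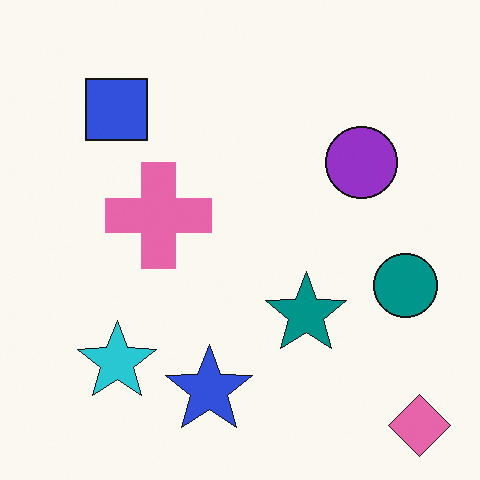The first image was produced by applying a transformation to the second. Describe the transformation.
Transposed (reflected across the top-left ↔ bottom-right diagonal).

Shapes have swapped their row and column positions — what was in the top-right is now in the bottom-left — a diagonal reflection.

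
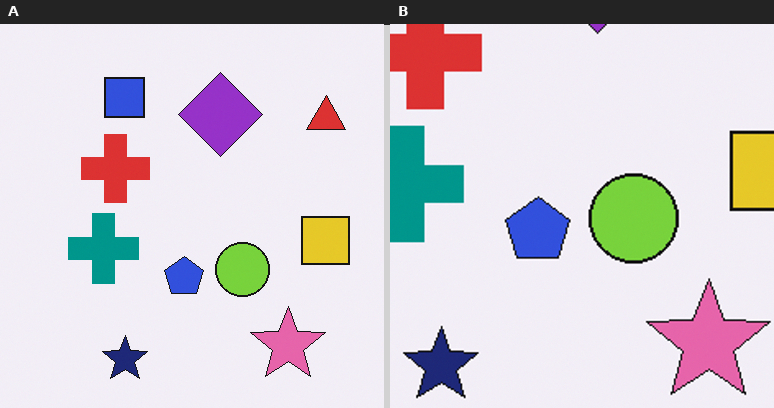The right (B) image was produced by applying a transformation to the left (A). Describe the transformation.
This is the original image cropped to a noticeably smaller region and rescaled.

The visible shapes are larger and the field of view is narrower; shapes near the original edges may be partly or wholly outside the frame — a crop-and-rescale.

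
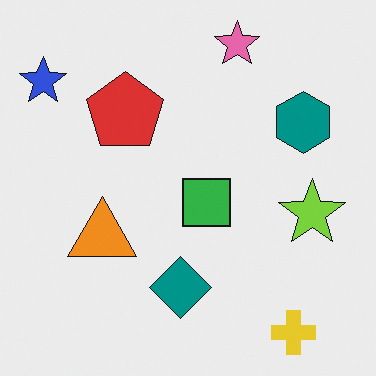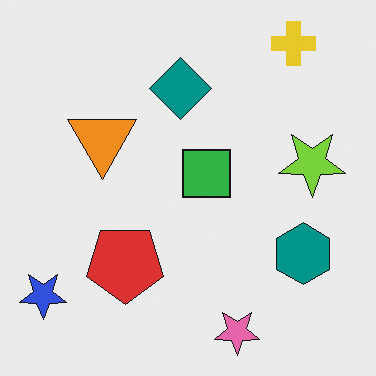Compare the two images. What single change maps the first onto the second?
The second image is the first flipped vertically (top ↔ bottom).

The yellow cross is in the bottom-right of the first image and the top-right of the second — shapes on opposite sides of the horizontal midline have swapped in a mirror flip.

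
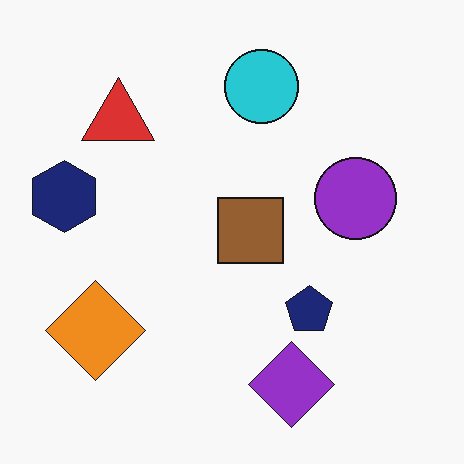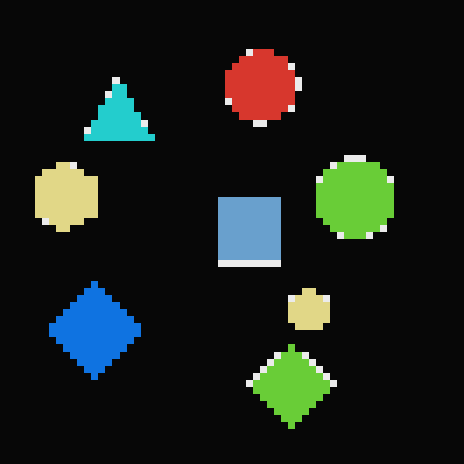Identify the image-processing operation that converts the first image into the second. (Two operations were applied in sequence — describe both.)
The image was moderately pixelated, then color-inverted (negative).

Shapes are reduced to large square blocks; fine edges and outlines are lost — a downscale-then-upscale (mosaic) effect. The light background has become dark and every shape's color is its complement — a photographic negative.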